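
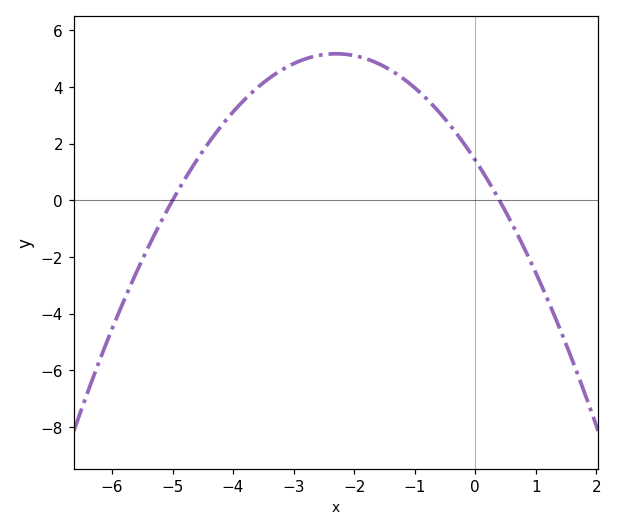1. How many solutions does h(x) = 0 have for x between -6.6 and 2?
2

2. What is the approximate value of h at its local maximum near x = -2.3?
5.18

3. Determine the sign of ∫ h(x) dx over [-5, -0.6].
positive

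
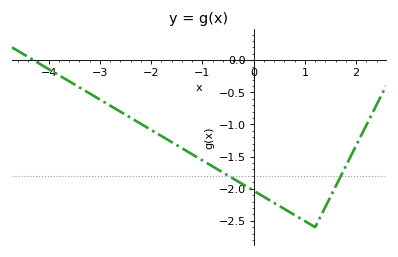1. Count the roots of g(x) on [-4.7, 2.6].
1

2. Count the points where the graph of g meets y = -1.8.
2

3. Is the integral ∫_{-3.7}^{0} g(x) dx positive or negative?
negative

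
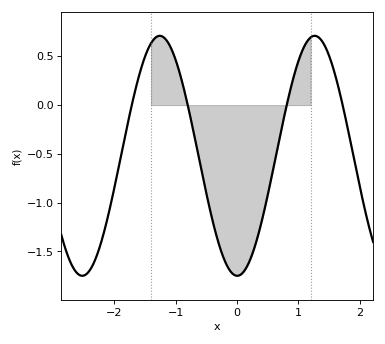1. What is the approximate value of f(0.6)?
-0.65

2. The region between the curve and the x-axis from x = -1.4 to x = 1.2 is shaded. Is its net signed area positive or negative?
negative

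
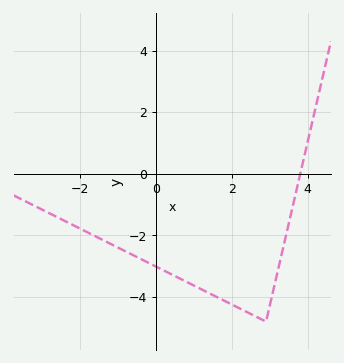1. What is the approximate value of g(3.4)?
-2.14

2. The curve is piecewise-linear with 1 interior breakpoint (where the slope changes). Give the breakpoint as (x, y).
(2.9, -4.8)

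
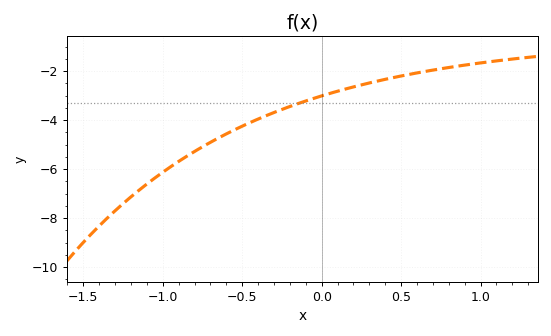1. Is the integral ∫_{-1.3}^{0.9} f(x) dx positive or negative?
negative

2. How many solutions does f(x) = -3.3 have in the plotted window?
1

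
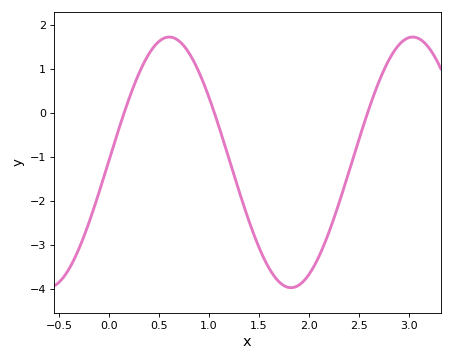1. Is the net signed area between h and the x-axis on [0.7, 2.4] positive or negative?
negative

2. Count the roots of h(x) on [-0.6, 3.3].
3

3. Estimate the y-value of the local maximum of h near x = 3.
1.7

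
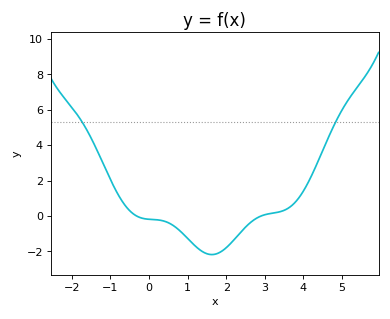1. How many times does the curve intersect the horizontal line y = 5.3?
2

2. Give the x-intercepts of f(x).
-0.322, 2.91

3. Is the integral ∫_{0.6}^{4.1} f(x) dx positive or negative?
negative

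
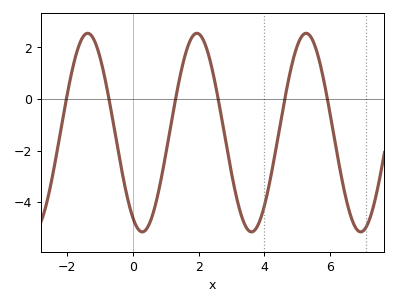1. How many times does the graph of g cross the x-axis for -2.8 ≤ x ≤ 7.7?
6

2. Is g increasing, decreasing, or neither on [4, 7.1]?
neither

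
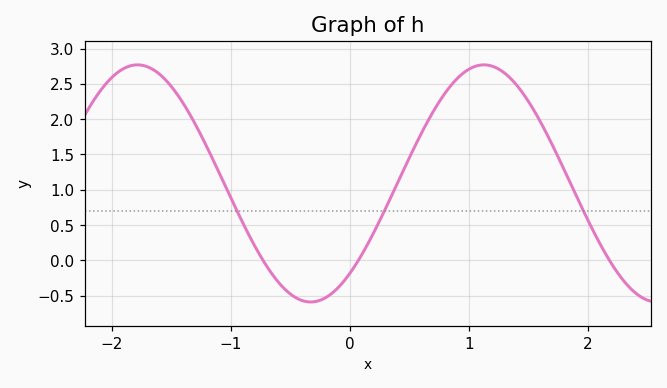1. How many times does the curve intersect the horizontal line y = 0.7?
3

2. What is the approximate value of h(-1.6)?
2.65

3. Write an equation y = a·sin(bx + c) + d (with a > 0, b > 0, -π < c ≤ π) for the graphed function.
y = 1.68sin(2.2x - 0.86) + 1.09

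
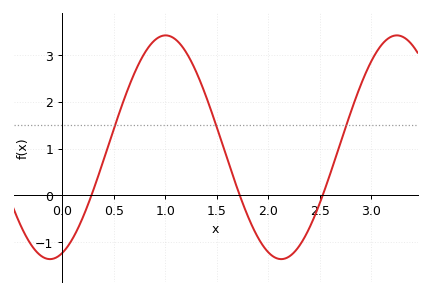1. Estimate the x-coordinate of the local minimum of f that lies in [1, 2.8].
2.13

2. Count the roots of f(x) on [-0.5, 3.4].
3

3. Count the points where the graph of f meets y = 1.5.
3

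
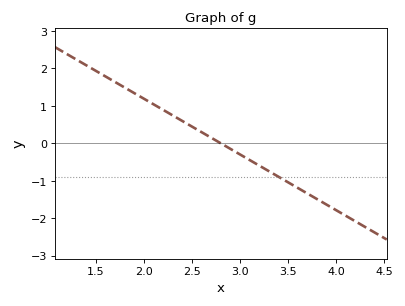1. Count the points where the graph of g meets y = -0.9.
1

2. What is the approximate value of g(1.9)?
1.34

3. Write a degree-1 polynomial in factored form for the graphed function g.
y = -1.49(x - 2.8)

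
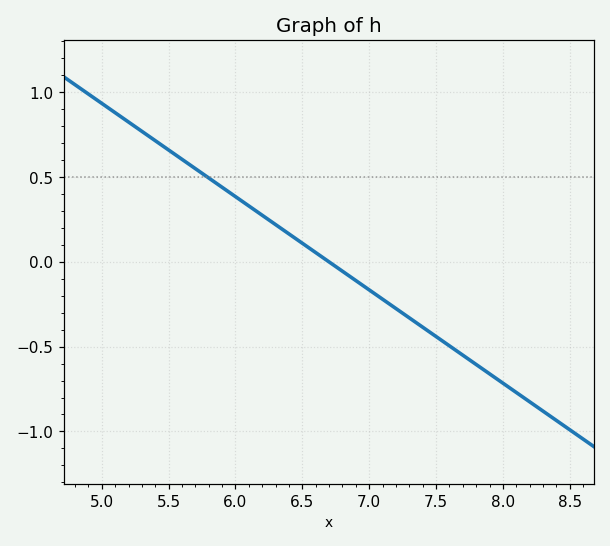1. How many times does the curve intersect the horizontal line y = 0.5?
1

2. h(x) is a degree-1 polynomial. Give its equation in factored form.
y = -0.55(x - 6.7)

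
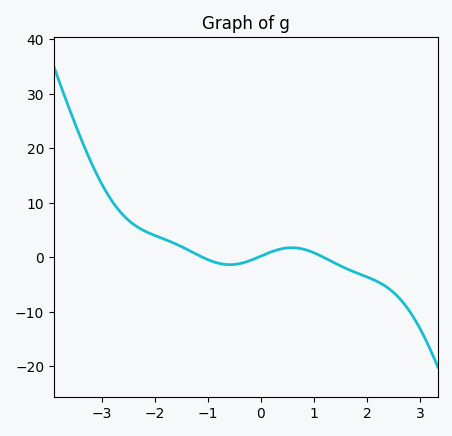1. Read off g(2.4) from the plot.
-6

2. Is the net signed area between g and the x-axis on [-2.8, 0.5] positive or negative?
positive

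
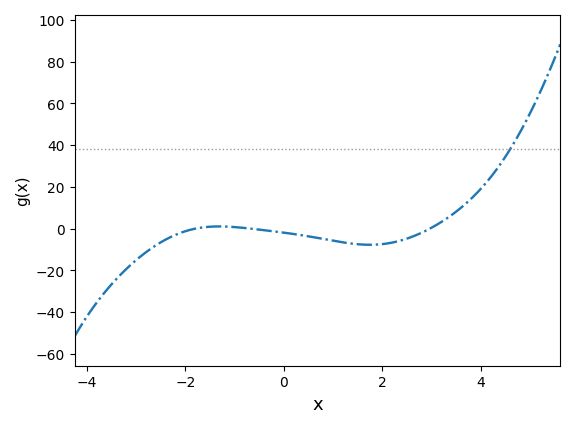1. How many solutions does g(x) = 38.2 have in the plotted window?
1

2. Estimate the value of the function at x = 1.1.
-6.19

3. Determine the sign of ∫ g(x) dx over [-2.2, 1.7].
negative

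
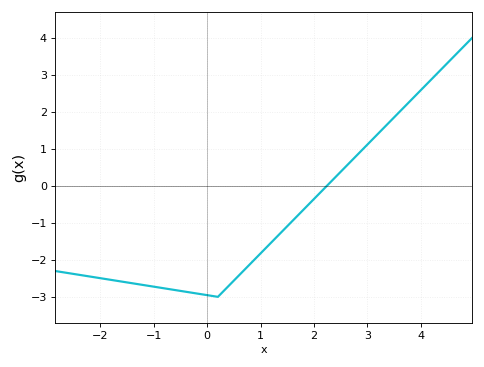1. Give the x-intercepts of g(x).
2.2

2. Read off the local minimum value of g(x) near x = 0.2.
-3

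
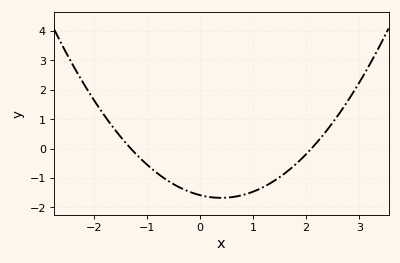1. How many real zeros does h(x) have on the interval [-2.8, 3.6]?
2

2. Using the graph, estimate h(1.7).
-0.696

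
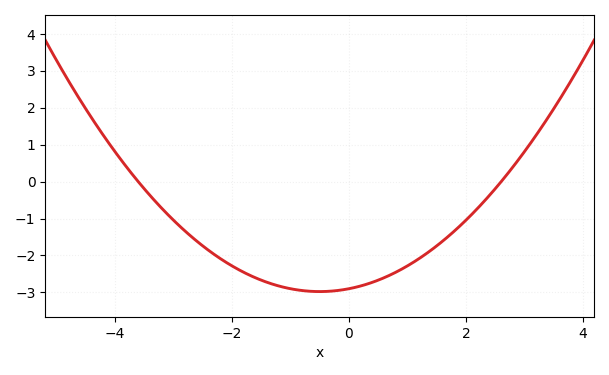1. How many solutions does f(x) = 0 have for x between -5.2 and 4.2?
2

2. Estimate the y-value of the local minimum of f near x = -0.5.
-2.98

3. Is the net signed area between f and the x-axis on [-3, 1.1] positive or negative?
negative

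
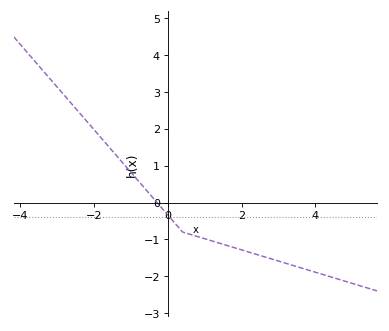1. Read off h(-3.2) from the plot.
3.4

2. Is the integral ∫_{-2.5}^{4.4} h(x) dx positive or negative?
negative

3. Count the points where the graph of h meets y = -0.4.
1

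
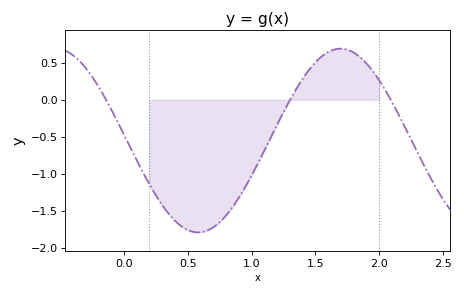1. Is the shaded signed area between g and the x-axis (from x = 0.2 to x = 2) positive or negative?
negative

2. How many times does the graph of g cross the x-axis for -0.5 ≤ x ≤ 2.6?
3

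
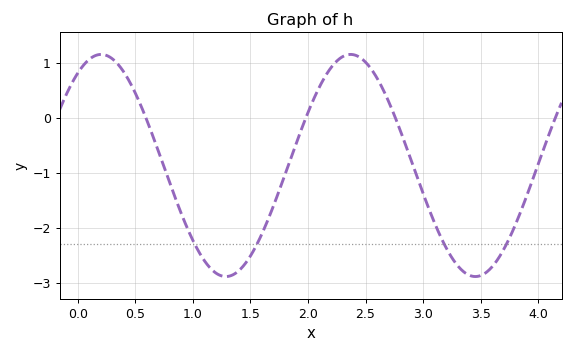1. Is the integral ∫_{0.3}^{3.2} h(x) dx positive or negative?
negative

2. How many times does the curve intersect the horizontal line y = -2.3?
4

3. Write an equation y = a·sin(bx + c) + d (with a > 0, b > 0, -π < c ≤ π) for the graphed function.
y = 2.02sin(2.9x + 0.98) - 0.87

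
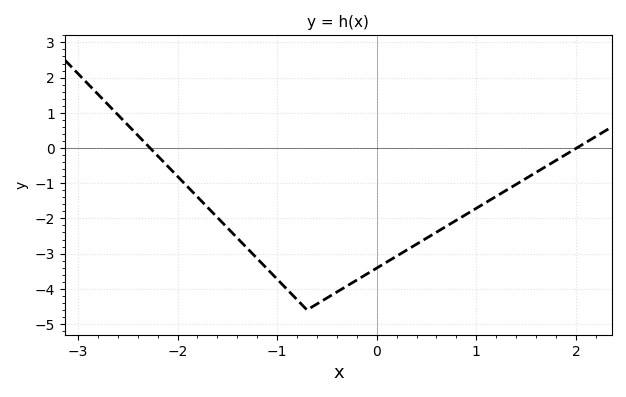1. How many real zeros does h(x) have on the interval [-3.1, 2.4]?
2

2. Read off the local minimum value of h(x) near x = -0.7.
-4.6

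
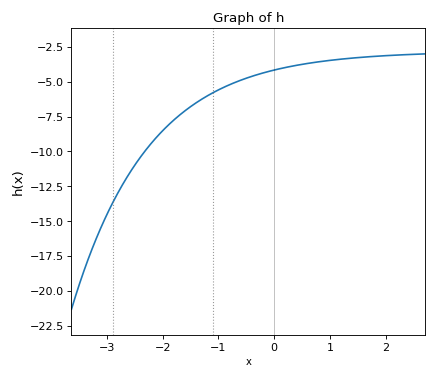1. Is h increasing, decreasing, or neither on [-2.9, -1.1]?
increasing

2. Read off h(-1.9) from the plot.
-8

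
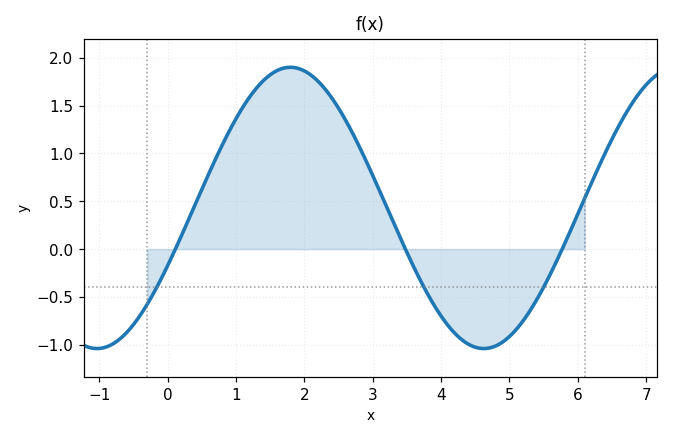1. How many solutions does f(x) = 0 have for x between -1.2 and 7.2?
3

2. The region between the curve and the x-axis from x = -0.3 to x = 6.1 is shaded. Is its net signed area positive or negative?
positive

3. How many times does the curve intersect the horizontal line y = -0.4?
3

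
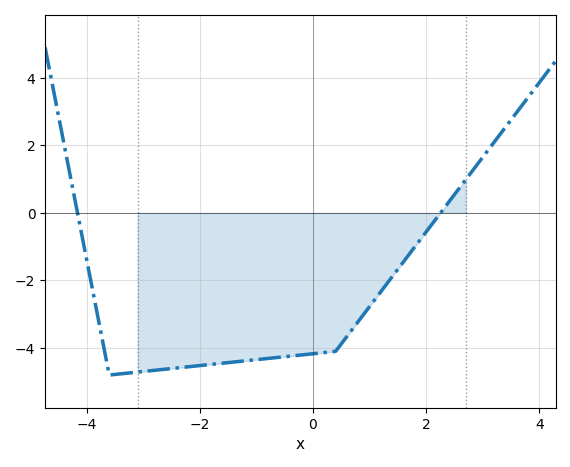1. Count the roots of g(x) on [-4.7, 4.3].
2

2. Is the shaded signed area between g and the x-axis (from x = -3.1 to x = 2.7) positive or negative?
negative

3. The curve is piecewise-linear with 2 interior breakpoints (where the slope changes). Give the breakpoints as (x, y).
(-3.6, -4.8); (0.4, -4.1)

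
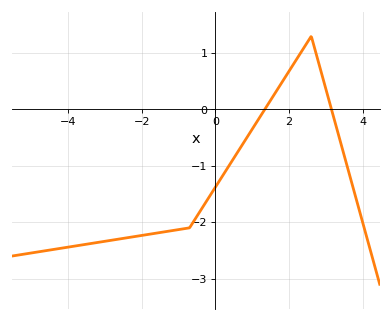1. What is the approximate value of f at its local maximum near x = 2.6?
1.3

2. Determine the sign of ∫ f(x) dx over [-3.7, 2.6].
negative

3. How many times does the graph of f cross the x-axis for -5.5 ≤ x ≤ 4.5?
2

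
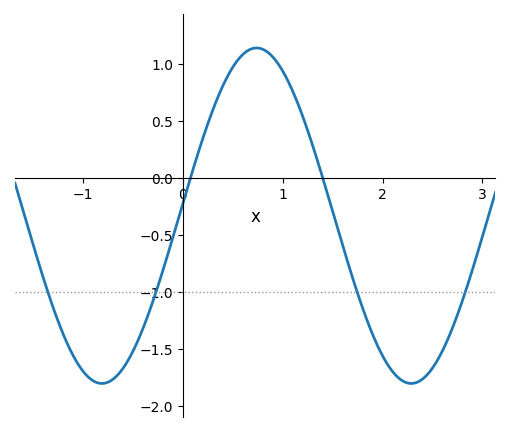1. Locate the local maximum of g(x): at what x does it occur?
0.74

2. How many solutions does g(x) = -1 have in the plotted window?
4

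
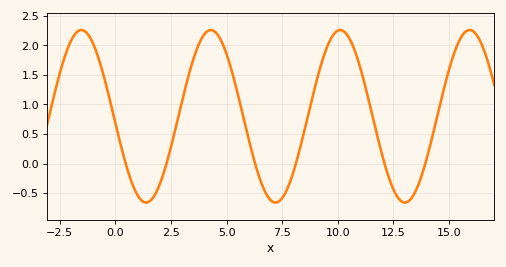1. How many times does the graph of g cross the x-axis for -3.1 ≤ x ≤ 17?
6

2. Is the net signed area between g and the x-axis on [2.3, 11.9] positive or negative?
positive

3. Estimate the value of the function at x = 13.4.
-0.536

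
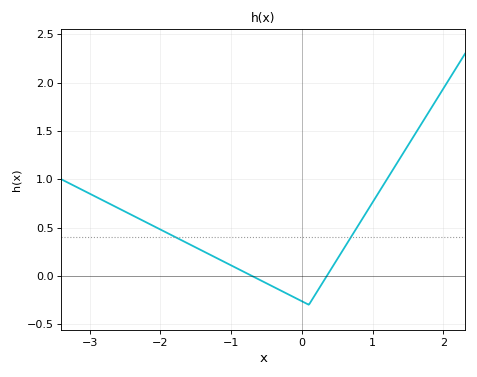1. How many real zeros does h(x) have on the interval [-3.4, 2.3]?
2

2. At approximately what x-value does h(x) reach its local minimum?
0.1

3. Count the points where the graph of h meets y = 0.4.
2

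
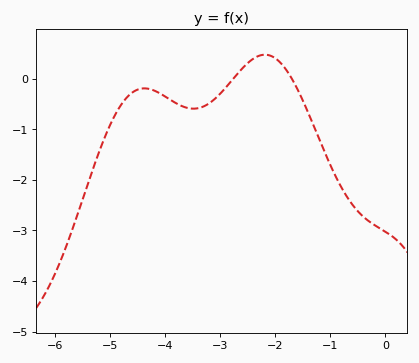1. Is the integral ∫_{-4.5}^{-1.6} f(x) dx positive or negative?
negative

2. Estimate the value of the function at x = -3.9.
-0.4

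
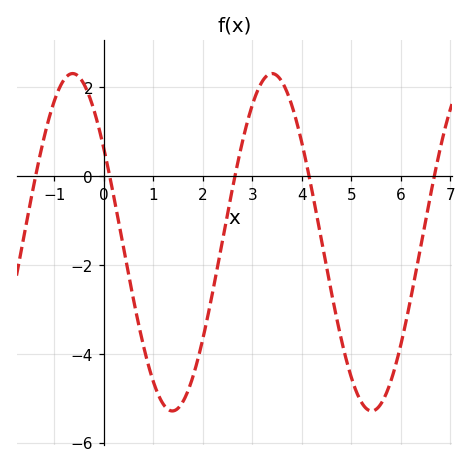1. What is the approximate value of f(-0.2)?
1.4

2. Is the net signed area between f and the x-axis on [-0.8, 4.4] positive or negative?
negative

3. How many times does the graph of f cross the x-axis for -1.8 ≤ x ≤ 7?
5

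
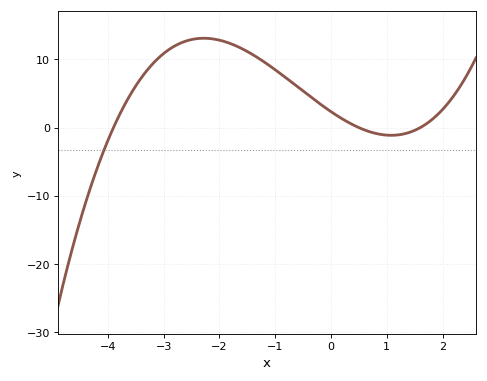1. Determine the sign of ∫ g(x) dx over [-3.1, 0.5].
positive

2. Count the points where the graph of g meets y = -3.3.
1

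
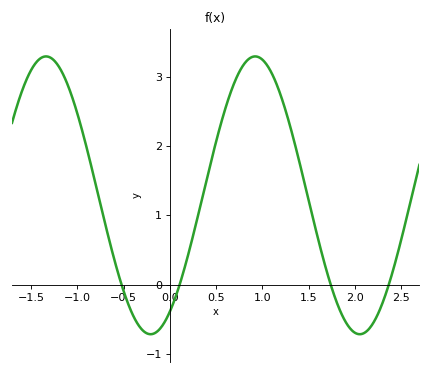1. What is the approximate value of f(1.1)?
3.05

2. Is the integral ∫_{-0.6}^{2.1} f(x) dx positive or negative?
positive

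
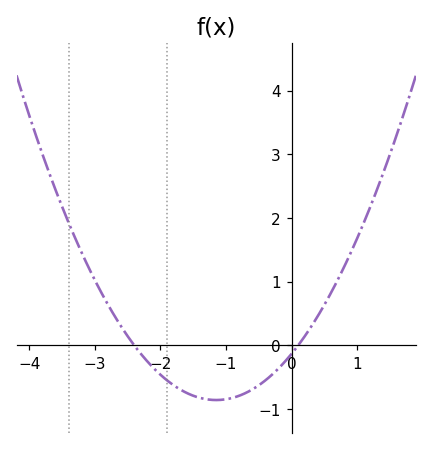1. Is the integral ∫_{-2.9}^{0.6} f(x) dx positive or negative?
negative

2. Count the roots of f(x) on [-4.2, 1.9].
2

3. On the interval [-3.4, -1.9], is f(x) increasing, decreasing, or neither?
decreasing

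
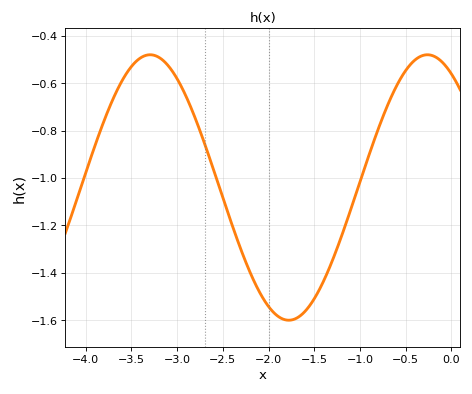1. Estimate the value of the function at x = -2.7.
-0.86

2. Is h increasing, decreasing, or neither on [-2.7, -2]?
decreasing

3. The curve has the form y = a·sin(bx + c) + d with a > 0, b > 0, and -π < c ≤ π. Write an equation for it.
y = 0.56sin(2.1x + 2.1) - 1.04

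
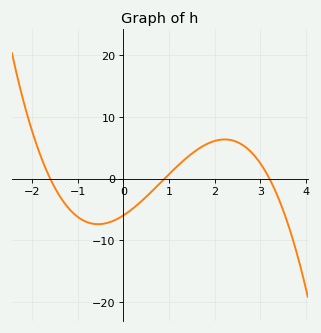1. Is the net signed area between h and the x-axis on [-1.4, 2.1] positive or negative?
negative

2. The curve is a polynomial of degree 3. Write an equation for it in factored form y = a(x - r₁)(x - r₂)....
y = -1.29(x + 1.6)(x - 0.9)(x - 3.2)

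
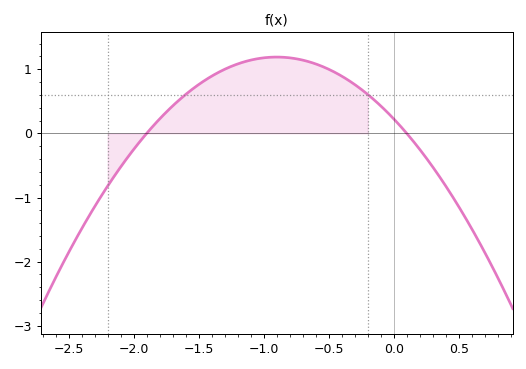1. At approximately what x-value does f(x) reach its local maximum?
-0.9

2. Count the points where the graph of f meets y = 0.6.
2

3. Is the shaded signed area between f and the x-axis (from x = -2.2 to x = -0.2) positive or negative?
positive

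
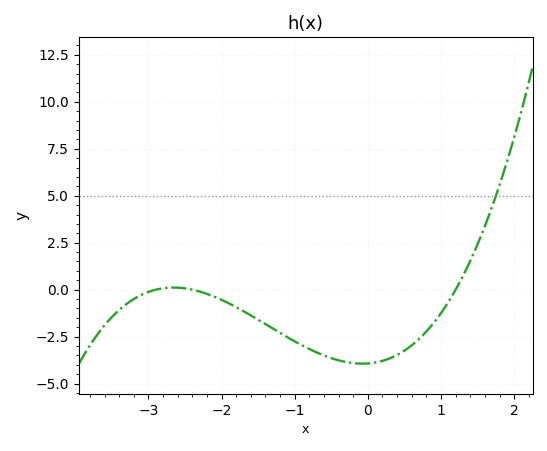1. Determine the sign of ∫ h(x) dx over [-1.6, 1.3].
negative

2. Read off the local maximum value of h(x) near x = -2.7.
0.2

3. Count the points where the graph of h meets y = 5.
1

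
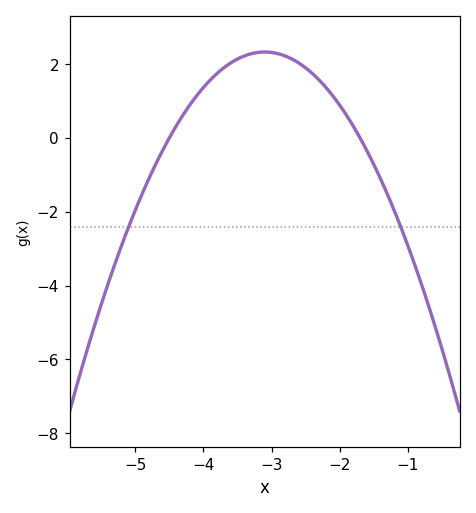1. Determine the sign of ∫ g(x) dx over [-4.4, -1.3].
positive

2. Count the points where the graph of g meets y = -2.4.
2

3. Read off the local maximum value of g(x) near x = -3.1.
2.4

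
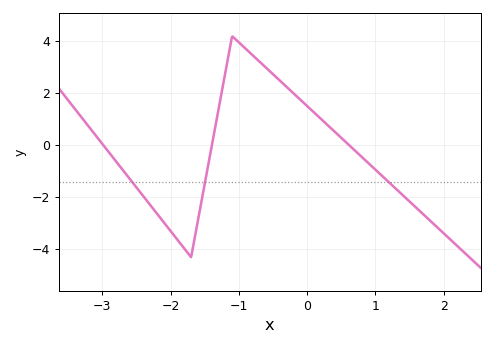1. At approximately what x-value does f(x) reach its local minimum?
-1.7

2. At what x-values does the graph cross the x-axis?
-2.98, -1.4, 0.617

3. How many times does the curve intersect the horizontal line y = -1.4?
3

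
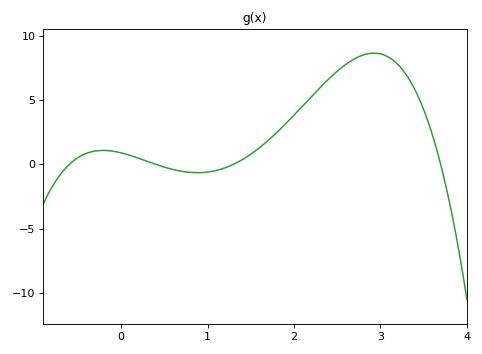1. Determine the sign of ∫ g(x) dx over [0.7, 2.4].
positive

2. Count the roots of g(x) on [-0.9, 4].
4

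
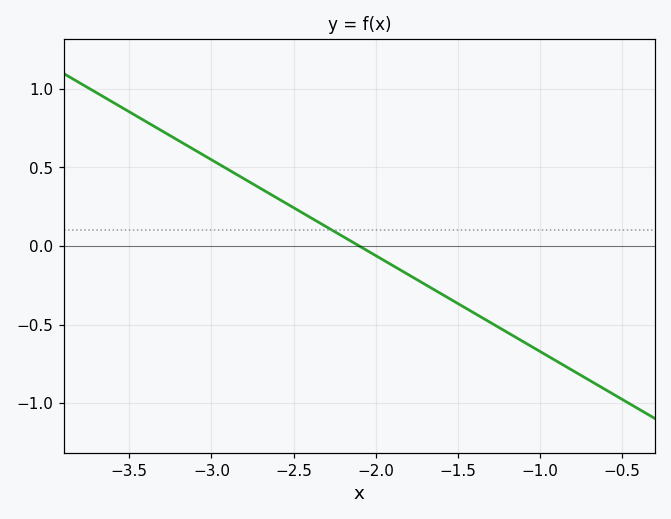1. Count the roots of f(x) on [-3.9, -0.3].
1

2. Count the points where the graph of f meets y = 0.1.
1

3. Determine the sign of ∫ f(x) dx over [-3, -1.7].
positive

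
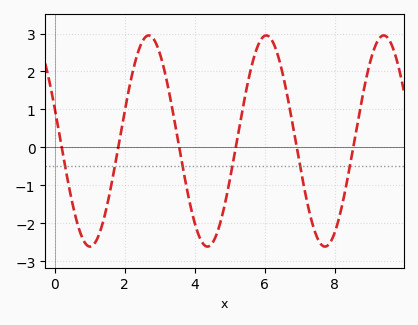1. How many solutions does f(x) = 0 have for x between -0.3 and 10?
6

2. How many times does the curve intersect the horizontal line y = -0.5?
6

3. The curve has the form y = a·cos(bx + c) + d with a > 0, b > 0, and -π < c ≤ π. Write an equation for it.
y = 2.78cos(1.87x + 1.26) + 0.17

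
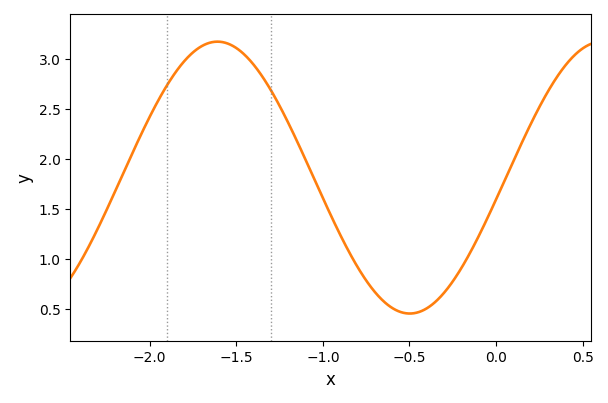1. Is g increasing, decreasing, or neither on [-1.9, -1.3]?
neither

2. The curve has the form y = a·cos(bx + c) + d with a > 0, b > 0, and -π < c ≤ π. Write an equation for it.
y = 1.36cos(2.8x - 1.7) + 1.81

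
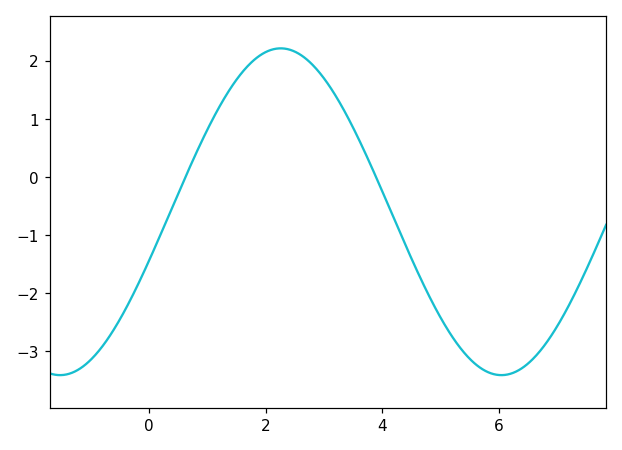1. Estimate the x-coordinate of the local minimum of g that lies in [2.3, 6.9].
6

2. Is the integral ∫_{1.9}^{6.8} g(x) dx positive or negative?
negative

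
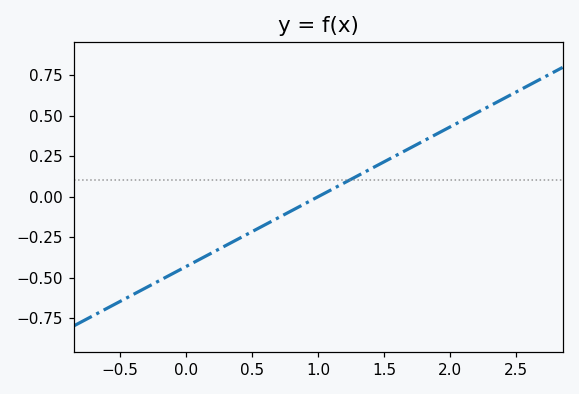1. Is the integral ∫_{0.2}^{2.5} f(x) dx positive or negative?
positive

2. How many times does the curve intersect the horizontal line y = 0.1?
1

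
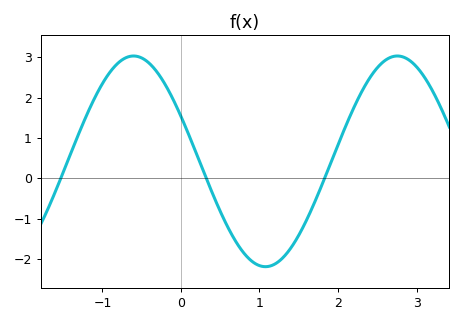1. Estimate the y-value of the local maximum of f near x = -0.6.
3.03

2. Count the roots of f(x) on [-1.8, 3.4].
3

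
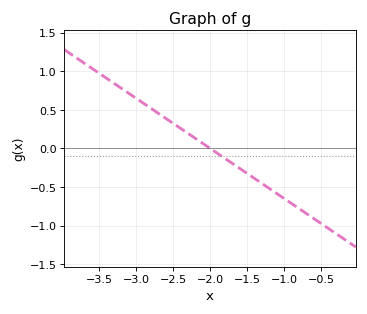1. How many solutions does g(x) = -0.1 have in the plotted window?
1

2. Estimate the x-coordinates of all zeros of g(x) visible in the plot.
-2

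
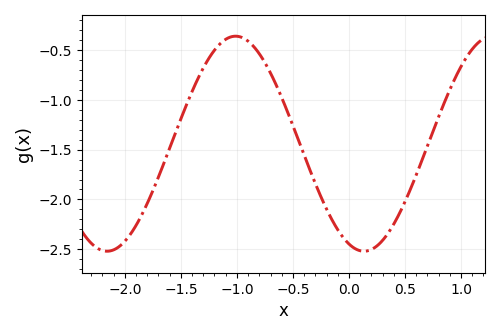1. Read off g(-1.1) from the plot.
-0.4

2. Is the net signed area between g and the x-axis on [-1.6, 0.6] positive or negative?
negative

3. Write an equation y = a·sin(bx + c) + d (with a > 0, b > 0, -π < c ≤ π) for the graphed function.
y = 1.08sin(2.7x - 1.9) - 1.44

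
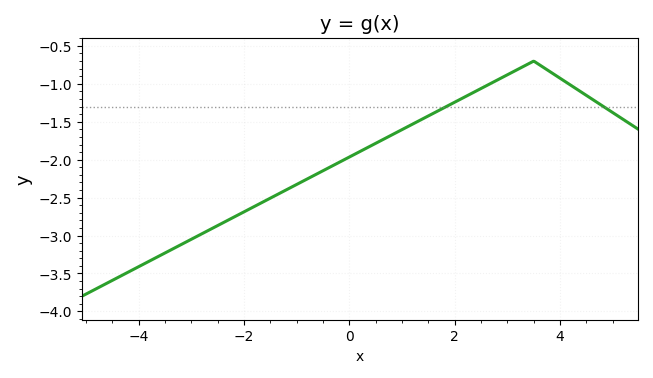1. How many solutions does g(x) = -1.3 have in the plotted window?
2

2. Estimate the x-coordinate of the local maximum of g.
3.5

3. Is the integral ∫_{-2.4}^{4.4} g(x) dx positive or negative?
negative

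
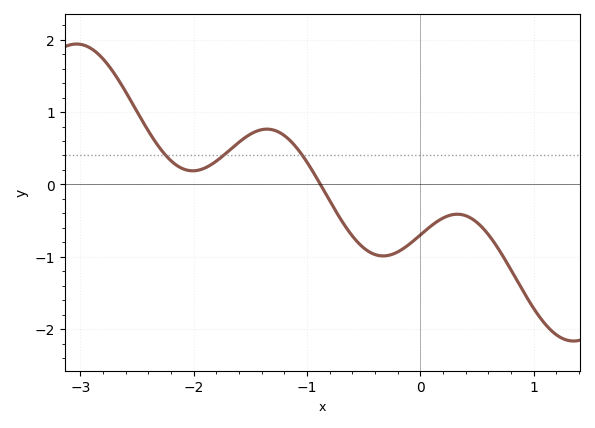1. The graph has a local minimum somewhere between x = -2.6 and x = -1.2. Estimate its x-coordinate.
-2.01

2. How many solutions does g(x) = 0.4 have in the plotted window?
3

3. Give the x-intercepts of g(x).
-0.881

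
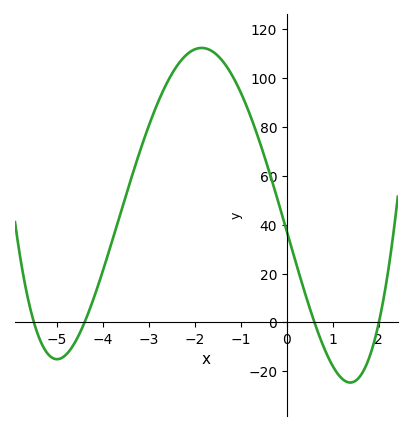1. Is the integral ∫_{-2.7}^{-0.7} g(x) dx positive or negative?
positive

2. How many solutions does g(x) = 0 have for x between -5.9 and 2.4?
4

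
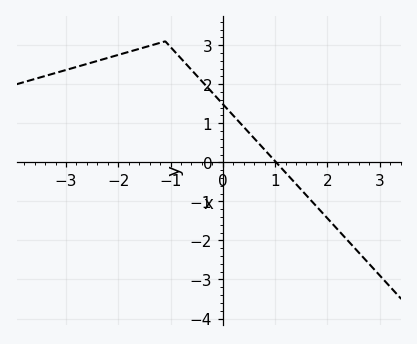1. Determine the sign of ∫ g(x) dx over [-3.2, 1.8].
positive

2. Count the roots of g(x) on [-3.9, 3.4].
1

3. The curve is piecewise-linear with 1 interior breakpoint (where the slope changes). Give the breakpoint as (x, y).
(-1.1, 3.1)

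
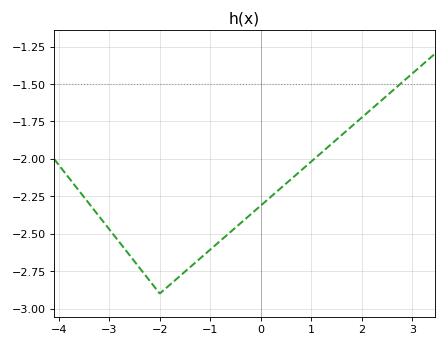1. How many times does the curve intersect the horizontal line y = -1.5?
1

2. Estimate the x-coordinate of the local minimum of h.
-2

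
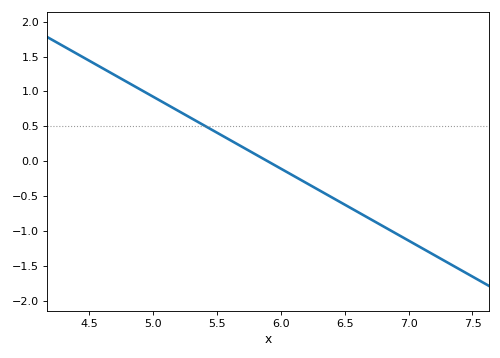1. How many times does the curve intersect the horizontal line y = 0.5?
1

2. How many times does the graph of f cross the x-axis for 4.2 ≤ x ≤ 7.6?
1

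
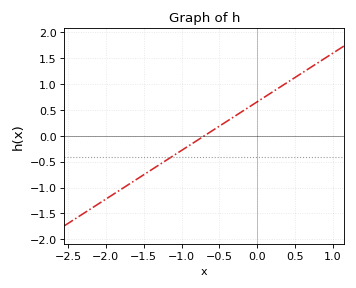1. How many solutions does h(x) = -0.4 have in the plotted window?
1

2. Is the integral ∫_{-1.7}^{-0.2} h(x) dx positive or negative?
negative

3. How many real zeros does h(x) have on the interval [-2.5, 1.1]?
1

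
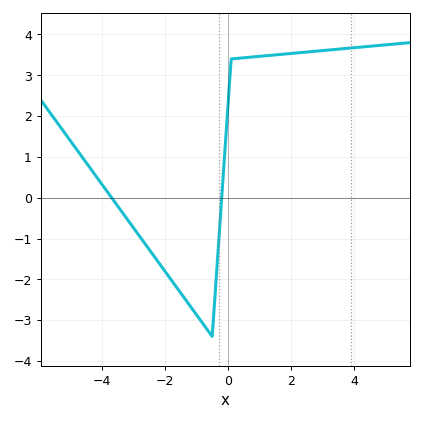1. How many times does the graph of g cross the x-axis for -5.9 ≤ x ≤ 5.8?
2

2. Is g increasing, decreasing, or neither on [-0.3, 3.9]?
increasing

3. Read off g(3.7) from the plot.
3.65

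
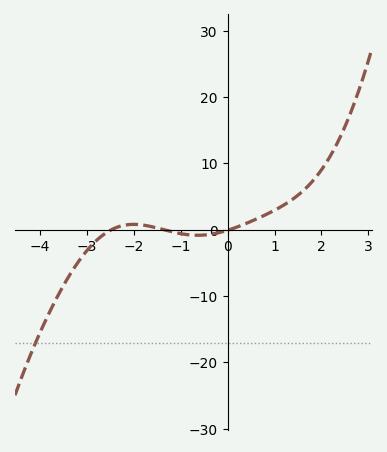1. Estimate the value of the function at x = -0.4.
-1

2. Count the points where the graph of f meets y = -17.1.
1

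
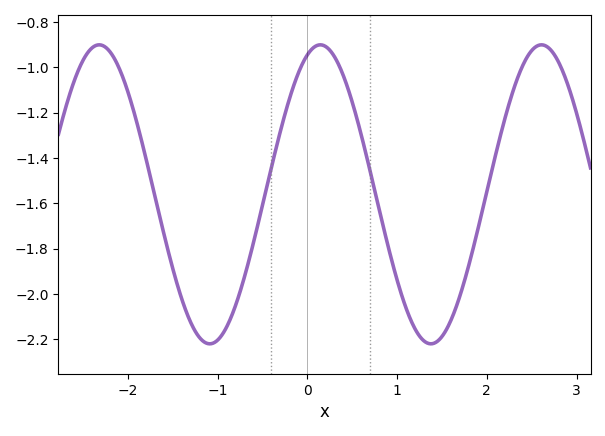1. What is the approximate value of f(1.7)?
-2.01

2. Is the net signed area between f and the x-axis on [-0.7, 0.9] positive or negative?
negative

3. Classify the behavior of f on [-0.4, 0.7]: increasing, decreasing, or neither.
neither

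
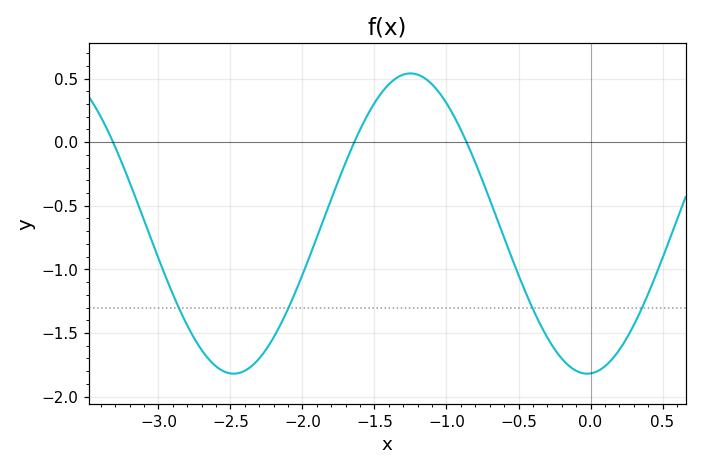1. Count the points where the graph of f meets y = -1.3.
4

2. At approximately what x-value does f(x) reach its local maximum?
-1.3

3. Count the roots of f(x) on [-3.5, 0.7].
3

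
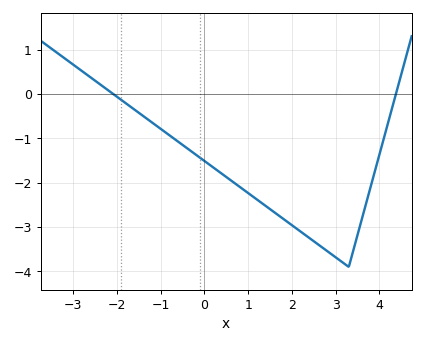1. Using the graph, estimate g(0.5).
-1.9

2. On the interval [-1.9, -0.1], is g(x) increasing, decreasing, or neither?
decreasing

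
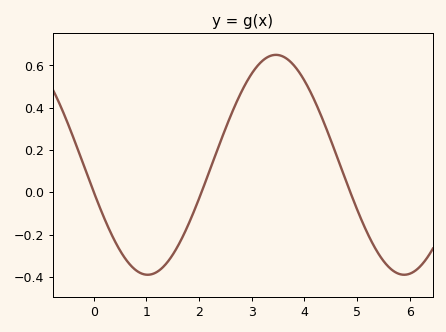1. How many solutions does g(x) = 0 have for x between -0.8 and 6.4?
3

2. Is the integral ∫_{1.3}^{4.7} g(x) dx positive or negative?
positive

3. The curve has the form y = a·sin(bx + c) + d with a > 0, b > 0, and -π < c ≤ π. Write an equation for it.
y = 0.52sin(1.3x - 2.9) + 0.13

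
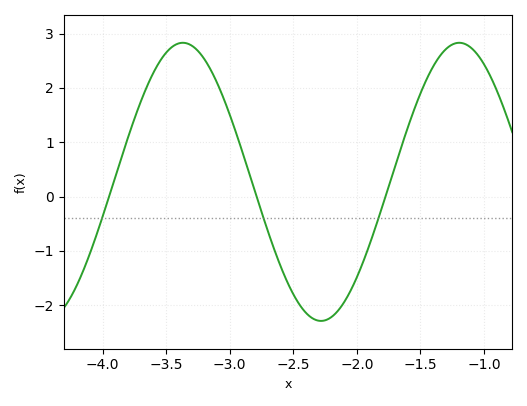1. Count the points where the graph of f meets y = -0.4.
3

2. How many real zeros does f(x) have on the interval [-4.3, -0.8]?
3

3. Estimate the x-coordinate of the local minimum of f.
-2.28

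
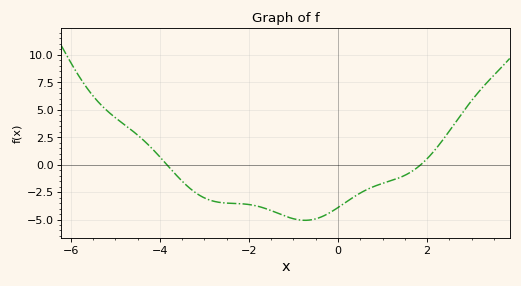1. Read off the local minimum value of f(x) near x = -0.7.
-5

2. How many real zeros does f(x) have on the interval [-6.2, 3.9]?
2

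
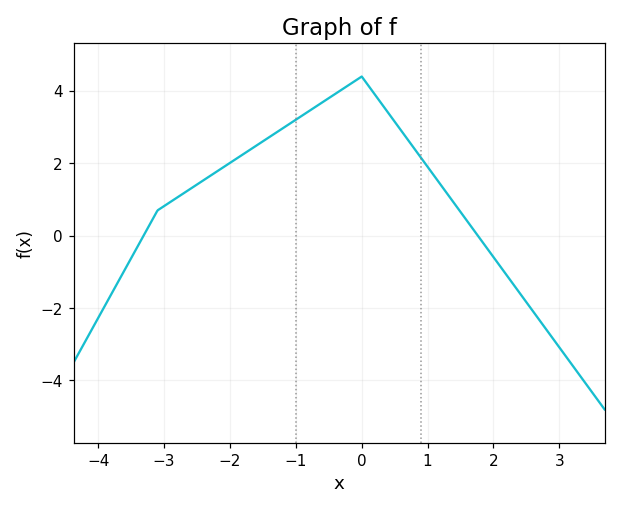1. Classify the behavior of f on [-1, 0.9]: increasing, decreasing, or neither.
neither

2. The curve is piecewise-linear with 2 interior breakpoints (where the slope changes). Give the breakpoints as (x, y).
(-3.1, 0.7); (0, 4.4)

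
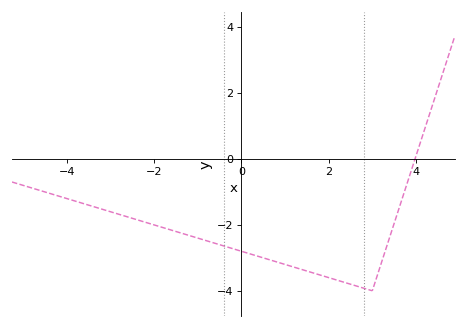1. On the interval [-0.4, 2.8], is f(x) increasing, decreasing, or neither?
decreasing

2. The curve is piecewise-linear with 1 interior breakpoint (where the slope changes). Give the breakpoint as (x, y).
(3, -4)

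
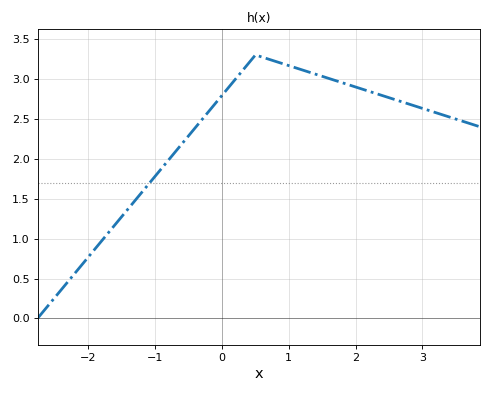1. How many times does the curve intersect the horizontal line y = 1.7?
1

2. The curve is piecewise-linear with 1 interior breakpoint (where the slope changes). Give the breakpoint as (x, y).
(0.5, 3.3)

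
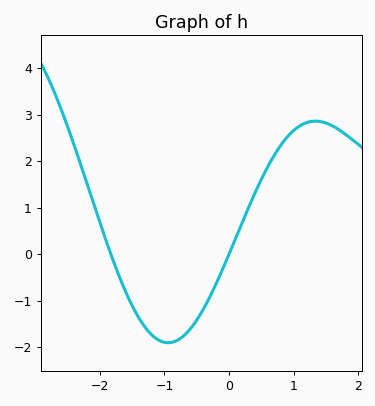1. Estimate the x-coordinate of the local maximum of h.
1.3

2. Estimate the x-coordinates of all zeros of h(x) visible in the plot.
-1.8, 0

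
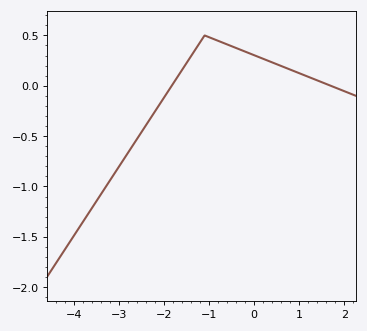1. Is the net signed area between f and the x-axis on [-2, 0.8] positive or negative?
positive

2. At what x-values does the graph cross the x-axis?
-1.8, 1.7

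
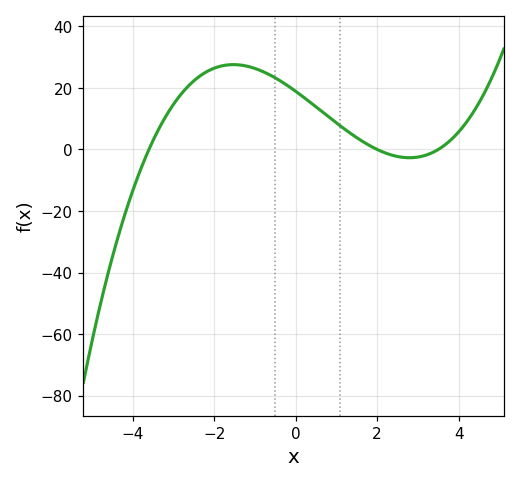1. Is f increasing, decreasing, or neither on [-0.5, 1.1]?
decreasing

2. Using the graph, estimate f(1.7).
2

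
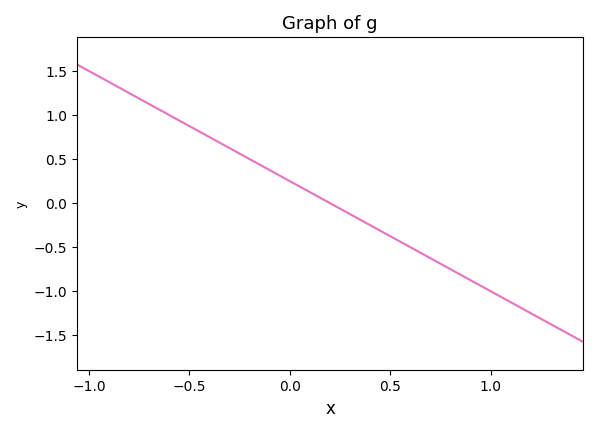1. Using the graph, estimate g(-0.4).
0.75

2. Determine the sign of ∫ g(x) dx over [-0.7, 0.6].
positive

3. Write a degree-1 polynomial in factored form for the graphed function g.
y = -1.25(x - 0.2)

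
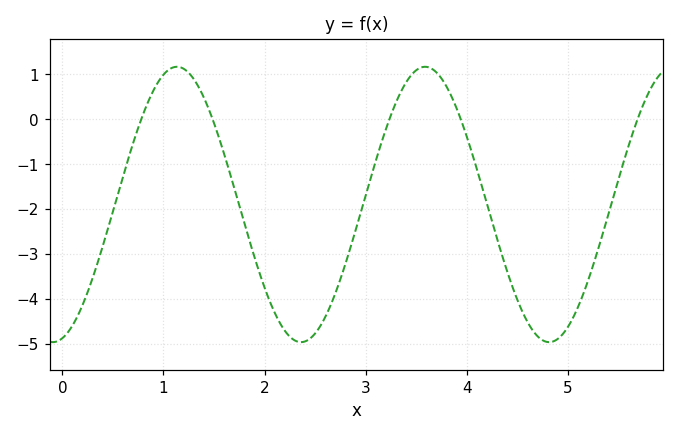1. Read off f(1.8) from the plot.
-2.32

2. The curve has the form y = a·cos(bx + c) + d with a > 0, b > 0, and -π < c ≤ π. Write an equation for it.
y = 3.07cos(2.56x - 2.9) - 1.9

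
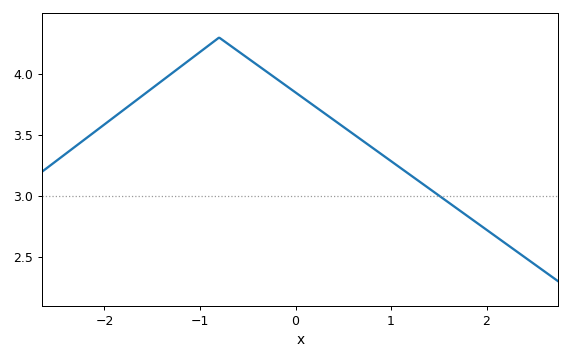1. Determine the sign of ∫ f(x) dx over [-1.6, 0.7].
positive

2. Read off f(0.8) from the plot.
3.4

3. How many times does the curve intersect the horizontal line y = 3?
1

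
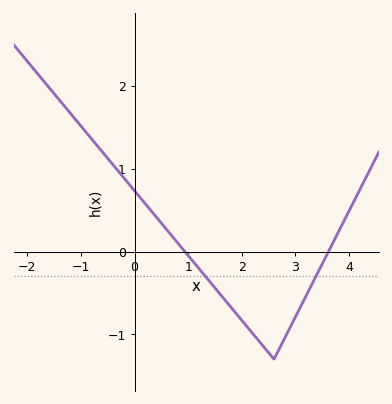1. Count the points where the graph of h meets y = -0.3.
2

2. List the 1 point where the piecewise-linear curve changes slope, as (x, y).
(2.6, -1.3)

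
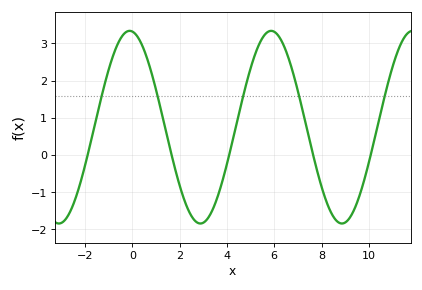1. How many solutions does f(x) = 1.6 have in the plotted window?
5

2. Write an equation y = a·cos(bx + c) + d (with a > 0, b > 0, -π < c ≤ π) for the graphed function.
y = 2.59cos(1.05x + 0.12) + 0.75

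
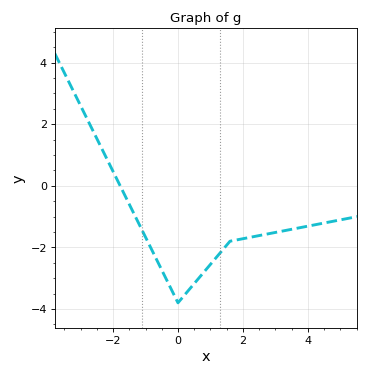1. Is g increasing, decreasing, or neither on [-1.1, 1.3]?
neither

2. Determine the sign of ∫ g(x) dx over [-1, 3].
negative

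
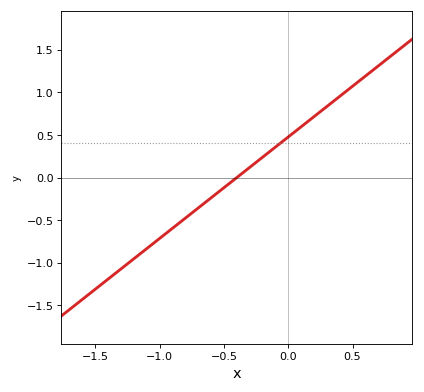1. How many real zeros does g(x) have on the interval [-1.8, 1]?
1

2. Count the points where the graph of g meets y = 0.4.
1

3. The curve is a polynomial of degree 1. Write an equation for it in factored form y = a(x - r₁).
y = 1.19(x + 0.4)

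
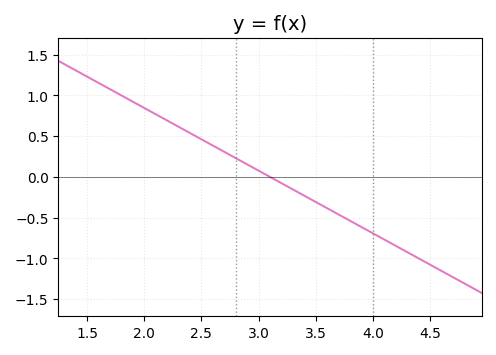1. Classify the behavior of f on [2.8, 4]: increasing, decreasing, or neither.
decreasing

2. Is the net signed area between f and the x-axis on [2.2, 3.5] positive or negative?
positive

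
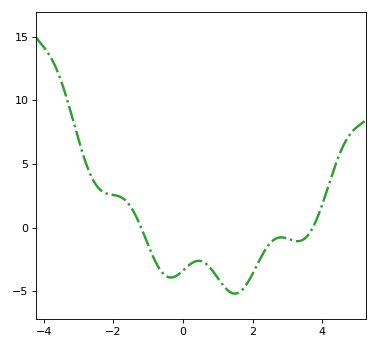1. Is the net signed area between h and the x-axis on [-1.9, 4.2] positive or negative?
negative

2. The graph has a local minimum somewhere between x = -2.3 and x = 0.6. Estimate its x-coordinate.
-0.4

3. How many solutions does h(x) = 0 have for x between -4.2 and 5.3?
2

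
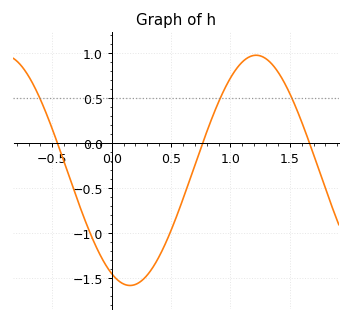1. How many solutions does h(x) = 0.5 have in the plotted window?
3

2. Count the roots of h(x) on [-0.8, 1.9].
3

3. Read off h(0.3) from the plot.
-1.46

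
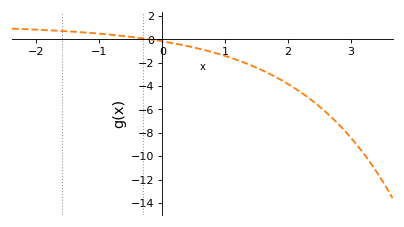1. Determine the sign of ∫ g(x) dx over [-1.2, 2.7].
negative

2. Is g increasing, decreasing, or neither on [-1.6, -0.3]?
decreasing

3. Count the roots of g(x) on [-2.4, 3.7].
1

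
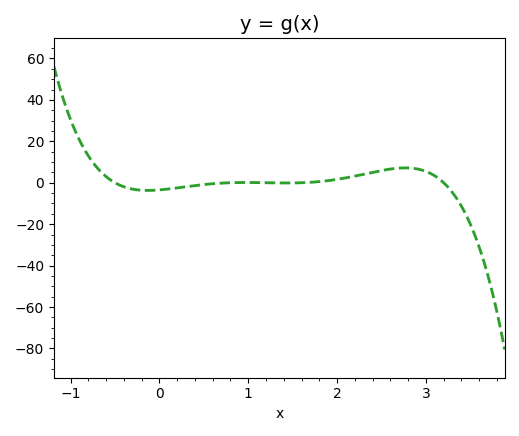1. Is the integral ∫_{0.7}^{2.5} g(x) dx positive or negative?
positive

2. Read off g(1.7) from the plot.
0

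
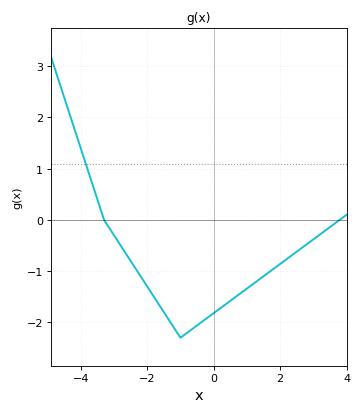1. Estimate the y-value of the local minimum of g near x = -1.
-2.3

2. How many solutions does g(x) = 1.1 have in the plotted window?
1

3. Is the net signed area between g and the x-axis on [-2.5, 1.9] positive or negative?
negative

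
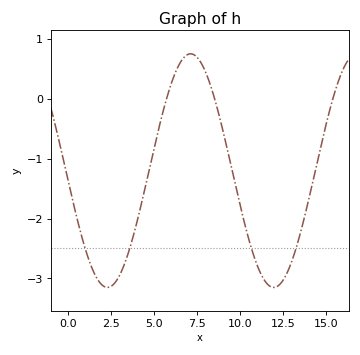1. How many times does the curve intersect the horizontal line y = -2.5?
4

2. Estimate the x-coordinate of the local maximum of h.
7.2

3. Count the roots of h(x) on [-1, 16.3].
3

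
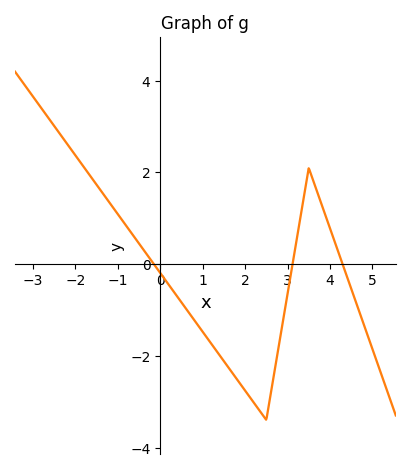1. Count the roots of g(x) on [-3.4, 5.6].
3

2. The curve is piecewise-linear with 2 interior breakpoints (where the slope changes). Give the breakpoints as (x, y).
(2.5, -3.4); (3.5, 2.1)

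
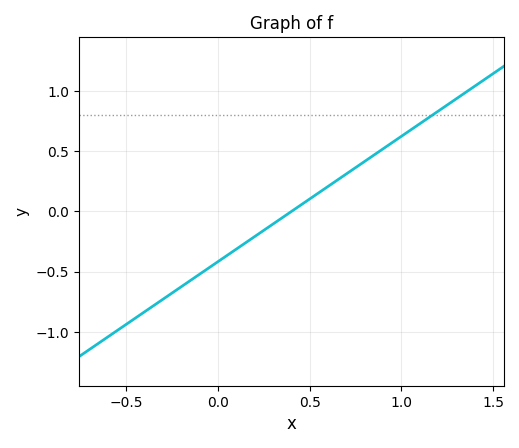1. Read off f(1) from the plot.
0.624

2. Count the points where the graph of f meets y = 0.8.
1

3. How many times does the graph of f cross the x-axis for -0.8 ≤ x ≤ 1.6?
1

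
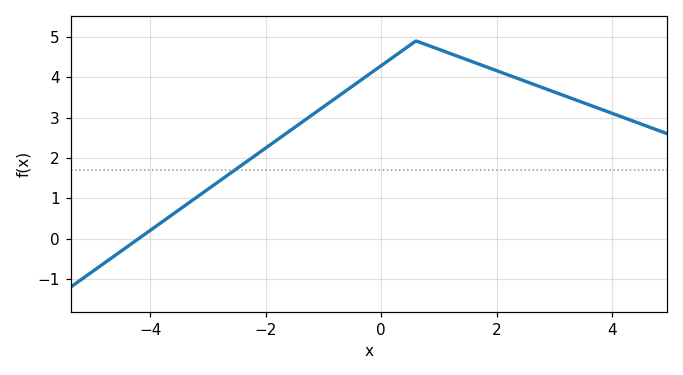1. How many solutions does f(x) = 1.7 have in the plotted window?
1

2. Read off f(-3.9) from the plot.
0.3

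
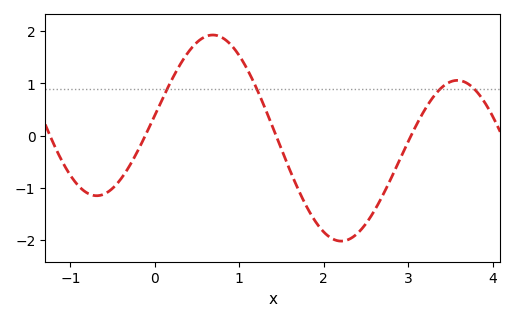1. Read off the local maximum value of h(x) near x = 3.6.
1.06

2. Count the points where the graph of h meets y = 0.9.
4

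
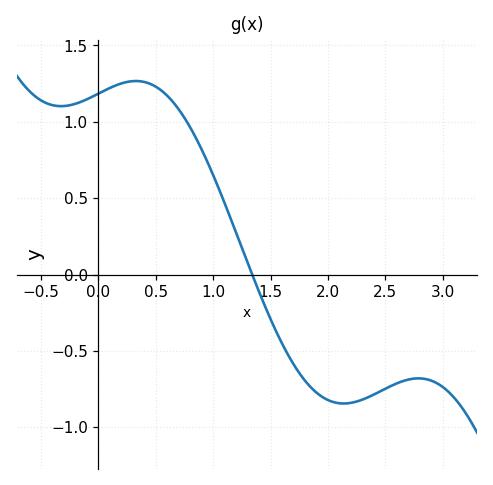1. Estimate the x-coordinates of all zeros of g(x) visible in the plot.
1.3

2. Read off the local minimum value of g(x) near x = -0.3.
1.1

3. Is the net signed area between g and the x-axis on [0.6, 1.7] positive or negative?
positive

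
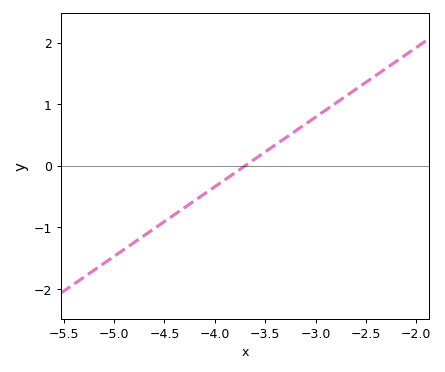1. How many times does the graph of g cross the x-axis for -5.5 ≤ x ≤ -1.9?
1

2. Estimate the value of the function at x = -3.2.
0.6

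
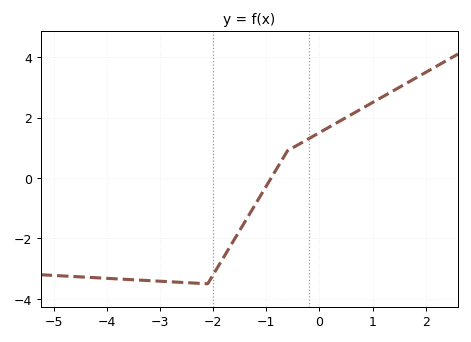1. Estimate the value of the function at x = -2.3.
-3.48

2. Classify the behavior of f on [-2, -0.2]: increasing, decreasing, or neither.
increasing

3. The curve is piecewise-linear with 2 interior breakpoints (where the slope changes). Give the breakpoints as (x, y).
(-2.1, -3.5); (-0.6, 0.9)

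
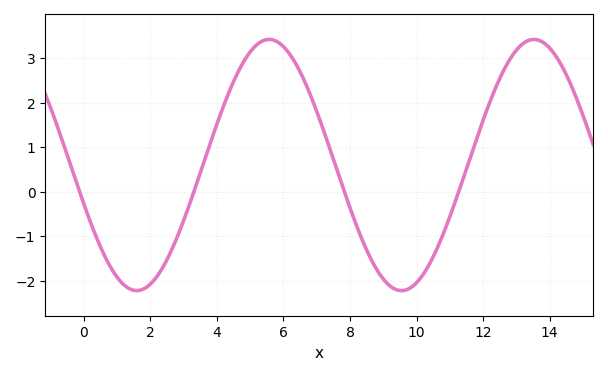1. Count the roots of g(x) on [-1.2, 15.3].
4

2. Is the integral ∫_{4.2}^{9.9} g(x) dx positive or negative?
positive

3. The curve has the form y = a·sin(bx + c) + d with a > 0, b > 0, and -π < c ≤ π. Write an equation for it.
y = 2.82sin(0.79x - 2.8) + 0.6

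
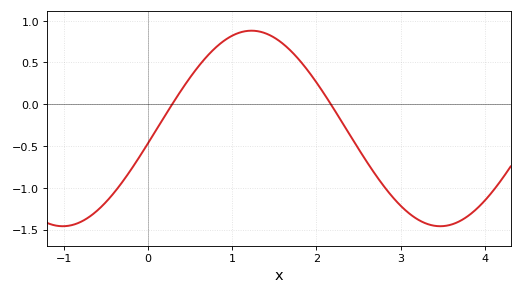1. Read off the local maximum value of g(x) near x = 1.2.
0.88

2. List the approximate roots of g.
0.285, 2.17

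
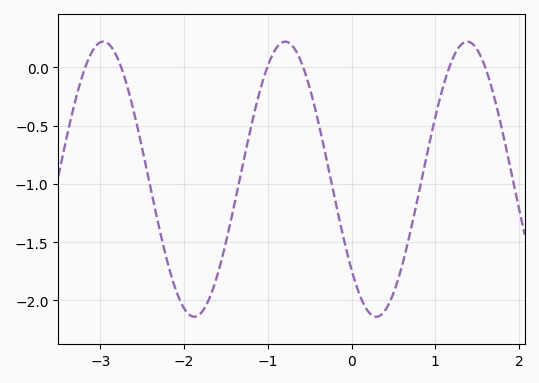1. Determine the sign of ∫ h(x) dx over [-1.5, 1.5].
negative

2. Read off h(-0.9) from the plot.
0.15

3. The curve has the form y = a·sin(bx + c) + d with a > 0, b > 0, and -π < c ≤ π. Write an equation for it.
y = 1.18sin(2.9x - 2.4) - 0.96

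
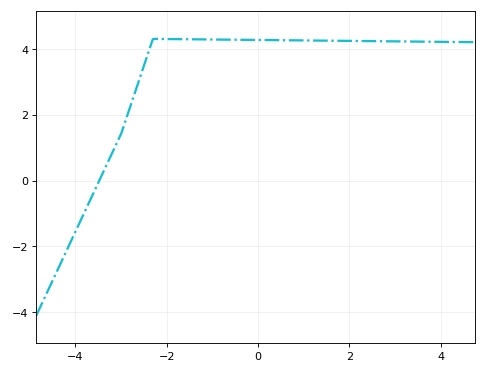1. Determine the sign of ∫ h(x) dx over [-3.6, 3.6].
positive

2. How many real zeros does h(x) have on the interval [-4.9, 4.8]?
1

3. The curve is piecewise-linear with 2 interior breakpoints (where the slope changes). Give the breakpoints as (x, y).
(-3, 1.4); (-2.3, 4.3)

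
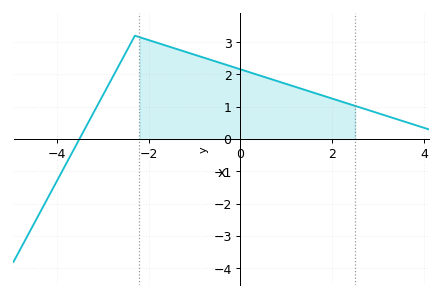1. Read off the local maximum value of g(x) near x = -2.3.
3.2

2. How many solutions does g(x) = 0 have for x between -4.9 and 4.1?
1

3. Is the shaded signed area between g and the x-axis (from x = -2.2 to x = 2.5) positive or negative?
positive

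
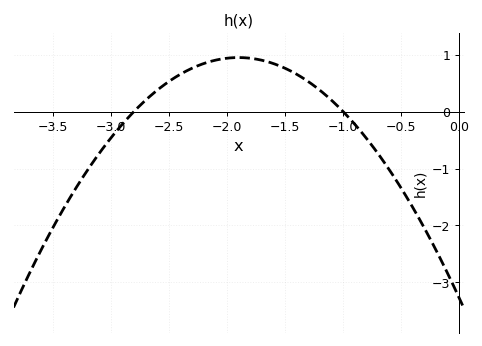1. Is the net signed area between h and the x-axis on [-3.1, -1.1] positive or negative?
positive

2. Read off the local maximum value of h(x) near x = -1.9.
0.948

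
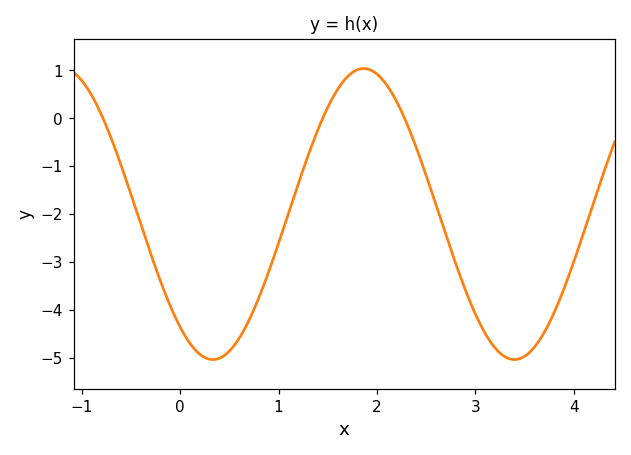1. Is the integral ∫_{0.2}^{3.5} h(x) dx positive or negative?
negative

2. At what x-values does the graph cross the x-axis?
-0.784, 1.45, 2.28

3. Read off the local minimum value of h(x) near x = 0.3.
-5.04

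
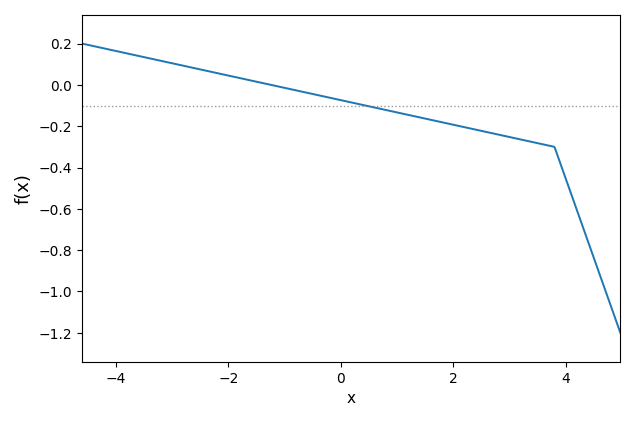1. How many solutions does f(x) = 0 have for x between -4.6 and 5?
1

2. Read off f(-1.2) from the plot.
-0.002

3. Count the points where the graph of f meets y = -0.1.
1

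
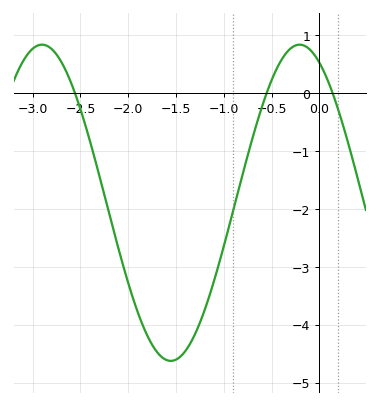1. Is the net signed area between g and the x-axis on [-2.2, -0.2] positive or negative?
negative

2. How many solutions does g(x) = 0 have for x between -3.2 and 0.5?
3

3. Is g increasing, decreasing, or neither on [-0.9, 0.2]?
neither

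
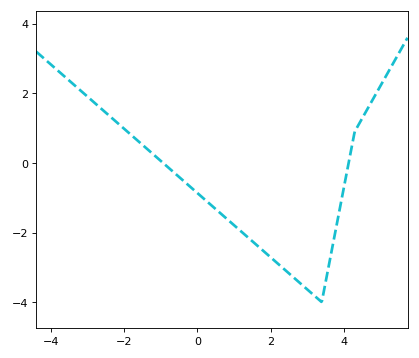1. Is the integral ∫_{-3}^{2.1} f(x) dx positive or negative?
negative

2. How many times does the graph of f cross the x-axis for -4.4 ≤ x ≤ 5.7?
2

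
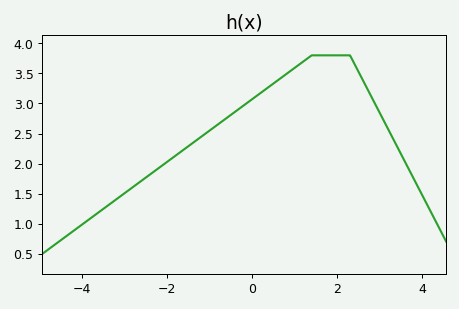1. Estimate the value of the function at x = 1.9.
3.8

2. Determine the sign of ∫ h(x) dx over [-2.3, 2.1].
positive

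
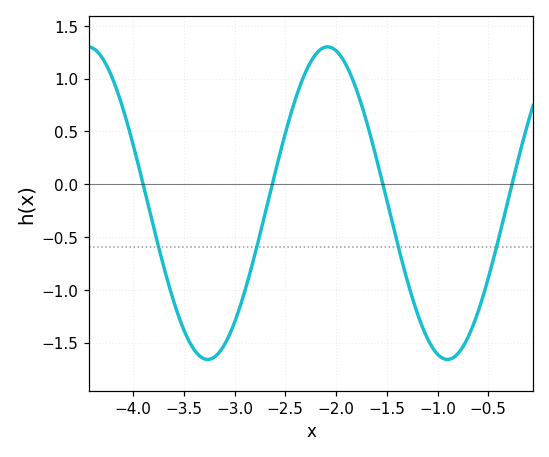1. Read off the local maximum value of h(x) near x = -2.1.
1.3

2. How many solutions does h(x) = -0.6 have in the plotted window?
4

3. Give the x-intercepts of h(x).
-3.9, -2.6, -1.5, -0.3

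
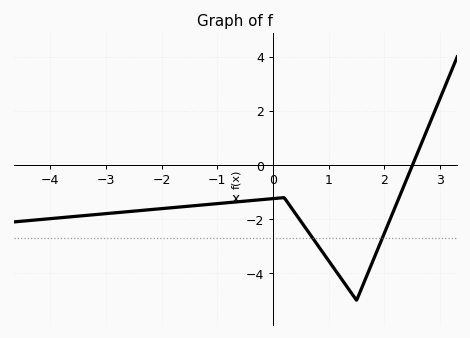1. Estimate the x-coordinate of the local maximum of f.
0.199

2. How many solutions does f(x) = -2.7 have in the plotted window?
2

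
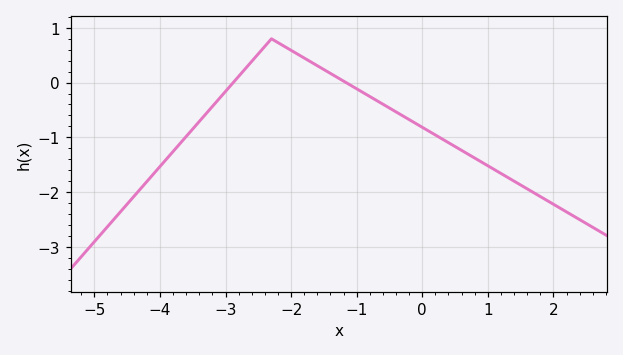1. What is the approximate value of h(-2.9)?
0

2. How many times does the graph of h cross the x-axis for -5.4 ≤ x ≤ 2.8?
2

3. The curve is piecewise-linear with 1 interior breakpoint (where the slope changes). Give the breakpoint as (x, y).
(-2.3, 0.8)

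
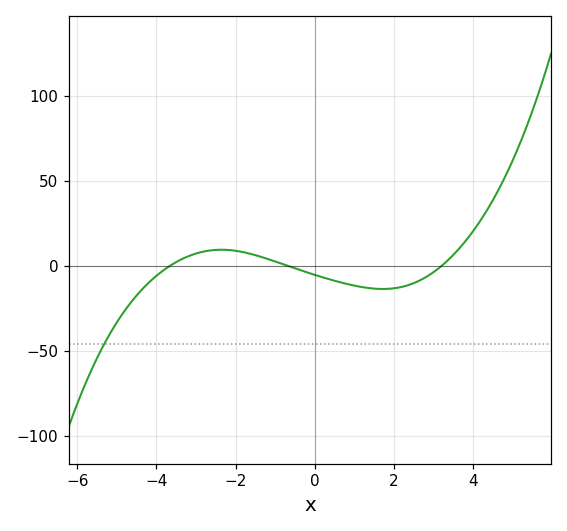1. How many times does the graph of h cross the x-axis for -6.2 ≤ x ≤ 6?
3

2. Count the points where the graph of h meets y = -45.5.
1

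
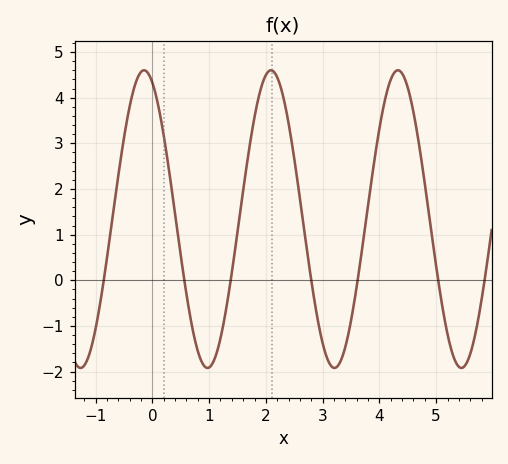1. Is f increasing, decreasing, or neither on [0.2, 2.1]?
neither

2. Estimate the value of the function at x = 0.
4.3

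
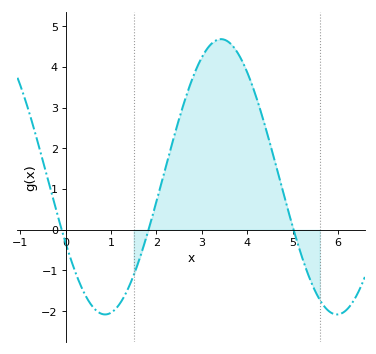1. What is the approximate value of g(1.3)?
-1.62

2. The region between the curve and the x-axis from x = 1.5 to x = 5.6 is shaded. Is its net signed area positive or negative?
positive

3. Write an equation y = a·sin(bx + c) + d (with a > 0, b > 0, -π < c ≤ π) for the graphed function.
y = 3.38sin(1.23x - 2.64) + 1.3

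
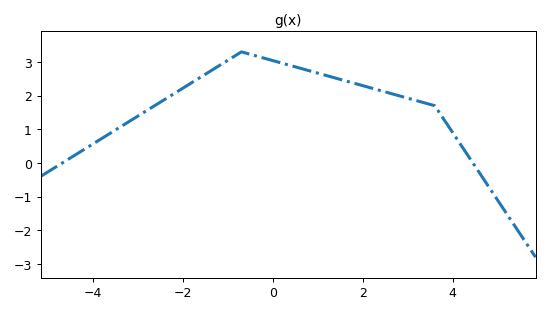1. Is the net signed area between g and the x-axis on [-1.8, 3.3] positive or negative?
positive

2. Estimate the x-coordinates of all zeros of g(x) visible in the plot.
-4.68, 4.45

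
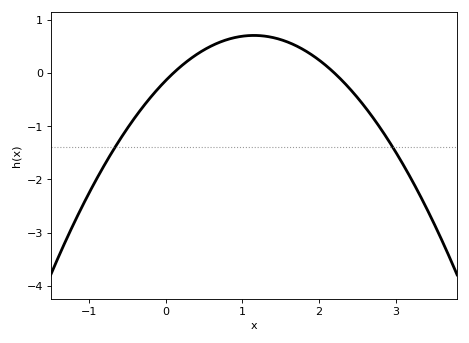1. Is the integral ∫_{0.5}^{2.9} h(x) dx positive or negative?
positive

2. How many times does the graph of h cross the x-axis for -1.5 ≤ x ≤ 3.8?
2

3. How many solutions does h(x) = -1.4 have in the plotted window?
2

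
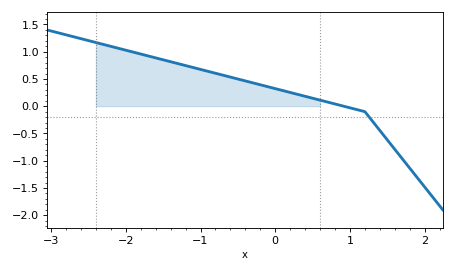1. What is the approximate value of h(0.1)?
0.288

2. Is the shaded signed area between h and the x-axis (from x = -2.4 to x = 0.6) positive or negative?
positive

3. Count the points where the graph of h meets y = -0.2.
1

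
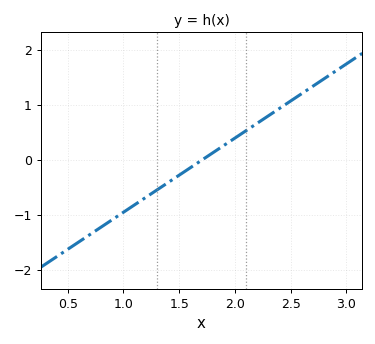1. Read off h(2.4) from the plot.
0.9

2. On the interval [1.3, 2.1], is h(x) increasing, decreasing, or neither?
increasing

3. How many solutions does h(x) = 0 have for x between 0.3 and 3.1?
1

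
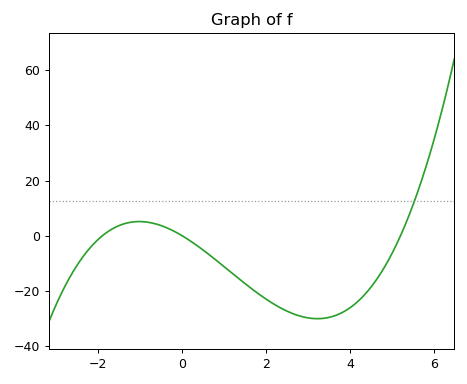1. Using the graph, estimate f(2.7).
-28.6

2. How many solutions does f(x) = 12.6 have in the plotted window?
1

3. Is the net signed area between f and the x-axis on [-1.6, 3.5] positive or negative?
negative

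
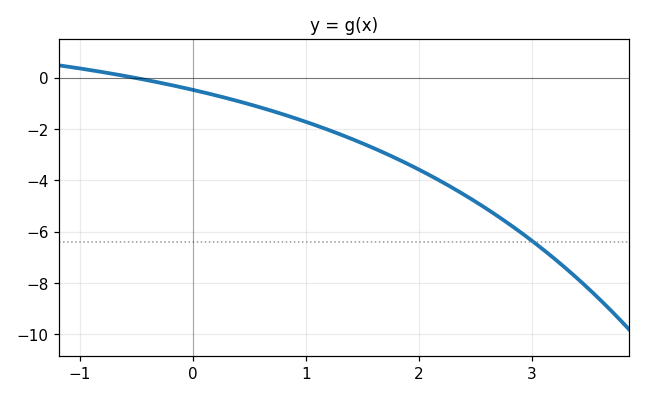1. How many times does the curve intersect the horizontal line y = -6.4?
1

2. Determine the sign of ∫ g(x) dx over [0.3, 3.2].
negative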